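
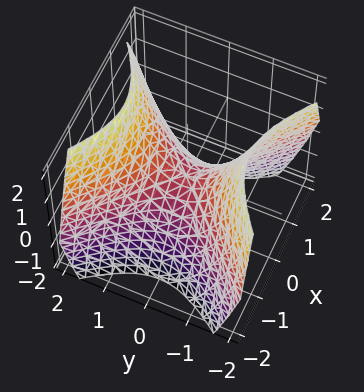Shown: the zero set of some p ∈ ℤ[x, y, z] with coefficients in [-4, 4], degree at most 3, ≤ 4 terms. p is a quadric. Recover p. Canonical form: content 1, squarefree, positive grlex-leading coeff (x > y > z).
First, deg p = 2.
Then, symmetries: the x ↦ −x reflection is a symmetry, so x appears only in even powers; it's symmetric under y → −y, forcing even powers of y.
Then, checking where it meets the axes: it crosses the z-axis at the gridline z = 0; one x-axis crossing is at x = 0.
Finally, assembling these constraints gives the stated polynomial.

x^2 - y^2 + z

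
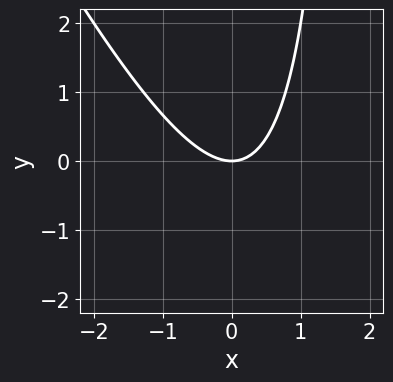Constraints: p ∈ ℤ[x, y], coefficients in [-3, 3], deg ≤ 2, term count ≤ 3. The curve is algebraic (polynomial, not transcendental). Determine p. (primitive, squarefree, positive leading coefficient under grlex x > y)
2*x^2 + x*y - 2*y

(a) deg p = 2. No degree-1 curve has this shape.
(b) Reading off the gridlines: it meets the y-axis at y = 0 (among the integer gridlines); it meets the x-axis at x = 0 (among the integer gridlines).
(c) Putting this together gives p.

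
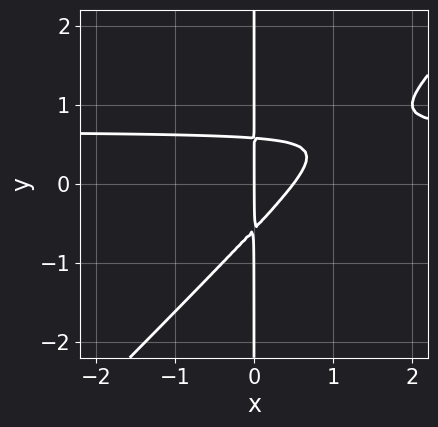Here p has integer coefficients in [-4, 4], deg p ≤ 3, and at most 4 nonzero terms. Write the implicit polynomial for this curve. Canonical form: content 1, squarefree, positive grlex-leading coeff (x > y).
3*x^2*y - 3*x*y^2 - 2*x^2 + x

1. deg p = 3. A generic line meets the curve in up to 3 points.
2. From the axis intercepts and sections: it crosses the x-axis at the gridline x = 0; every point of the y-axis in the box is on the curve.
3. Assembling these constraints gives the stated polynomial.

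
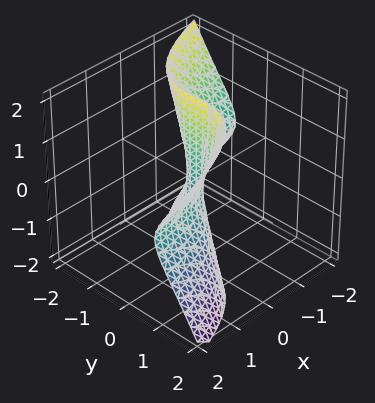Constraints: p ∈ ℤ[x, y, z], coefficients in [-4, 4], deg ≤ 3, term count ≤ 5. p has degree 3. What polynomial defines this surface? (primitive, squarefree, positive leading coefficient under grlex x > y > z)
First, degree: no degree-2 surface has this shape, so deg p = 3.
Then, checking where it meets the axes: it crosses the x-axis at the gridline x = 0; one y-axis crossing is at y = 0.
Finally, these observations pin down the coefficients.

3*x*z^2 - 3*y^3 + x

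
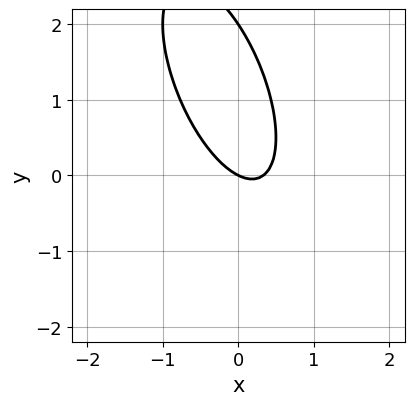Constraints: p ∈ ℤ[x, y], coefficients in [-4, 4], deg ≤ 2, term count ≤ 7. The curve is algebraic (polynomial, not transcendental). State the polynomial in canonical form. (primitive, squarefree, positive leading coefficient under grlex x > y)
3*x^2 + 2*x*y + y^2 - x - 2*y

First, degree: no degree-1 curve has this shape, so deg p = 2.
Next, from the visible intercepts: it crosses the x-axis at the gridline x = 0; the y-axis gridline crossings are at y ∈ {0, 2}.
Finally, these observations pin down the coefficients.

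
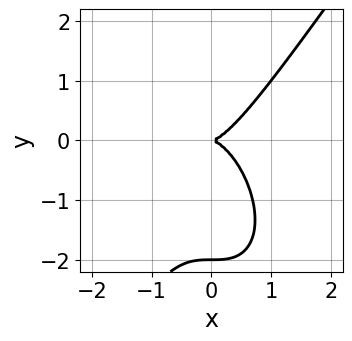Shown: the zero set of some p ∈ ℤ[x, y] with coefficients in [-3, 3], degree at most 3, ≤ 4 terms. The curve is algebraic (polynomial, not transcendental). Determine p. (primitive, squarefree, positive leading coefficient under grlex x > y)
3*x^3 - y^3 - 2*y^2

(a) The degree is 3 — a generic line meets the curve in up to 3 points.
(b) Checking where it meets the axes: the y-axis gridline crossings are at y ∈ {-2, 0}; it meets the x-axis at x = 0 (among the integer gridlines).
(c) Assembling these constraints gives the stated polynomial.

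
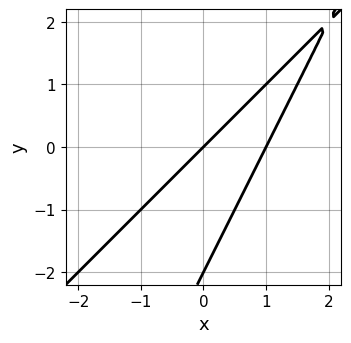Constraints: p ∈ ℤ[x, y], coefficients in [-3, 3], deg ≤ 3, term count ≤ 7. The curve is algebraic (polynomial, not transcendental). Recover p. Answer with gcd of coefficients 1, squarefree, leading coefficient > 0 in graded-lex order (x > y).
2*x^2 - 3*x*y + y^2 - 2*x + 2*y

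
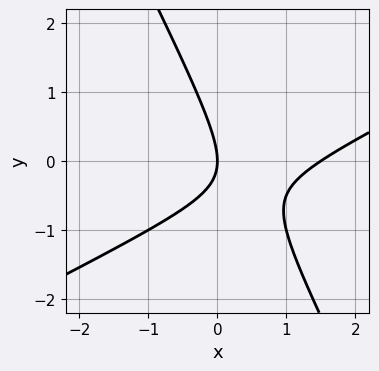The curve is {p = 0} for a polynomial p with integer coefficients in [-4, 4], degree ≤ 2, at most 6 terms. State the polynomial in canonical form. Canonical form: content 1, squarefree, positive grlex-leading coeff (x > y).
(a) The degree is 2 — no degree-1 curve has this shape.
(b) Reading off the gridlines: it crosses the x-axis at the gridline x = 0; it meets the y-axis at y = 0 (among the integer gridlines).
(c) Fitting integer coefficients to these (and the overall shape) gives p.

2*x^2 - 3*x*y - 2*y^2 - 3*x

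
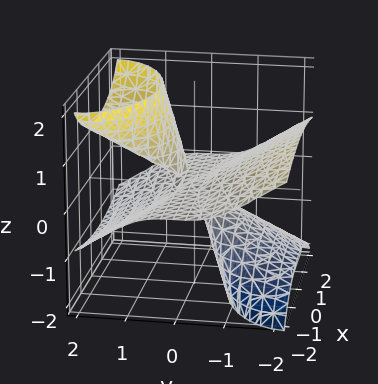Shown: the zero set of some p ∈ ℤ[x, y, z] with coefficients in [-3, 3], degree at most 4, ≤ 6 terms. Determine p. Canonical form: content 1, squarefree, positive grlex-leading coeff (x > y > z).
x^2*z + y^3 - 3*y*z^2 + z^3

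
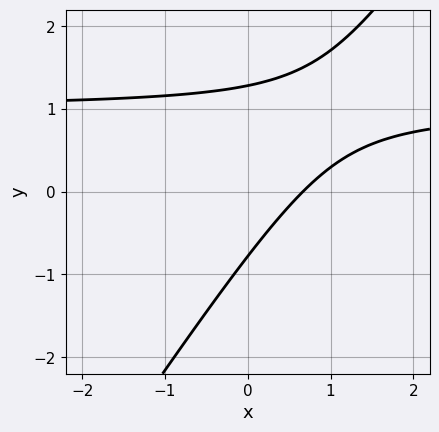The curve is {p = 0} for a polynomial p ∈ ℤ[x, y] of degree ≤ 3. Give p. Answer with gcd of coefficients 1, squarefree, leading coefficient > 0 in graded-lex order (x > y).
First, deg p = 2. No degree-1 curve has this shape.
Finally, matching integer coefficients to the picture gives p.

3*x*y - 2*y^2 - 3*x + y + 2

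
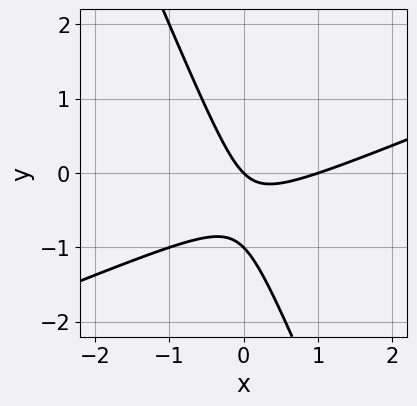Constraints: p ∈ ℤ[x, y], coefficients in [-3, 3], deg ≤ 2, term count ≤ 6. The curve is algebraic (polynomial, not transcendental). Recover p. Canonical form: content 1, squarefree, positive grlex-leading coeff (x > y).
x^2 - 2*x*y - y^2 - x - y

Degree: a generic line meets the curve in up to 2 points, so deg p = 2.
Observable constraints: the y-axis gridline crossings are at y ∈ {-1, 0}; the x-axis gridline crossings are at x ∈ {0, 1}.
The integer polynomial consistent with all of this is the stated p.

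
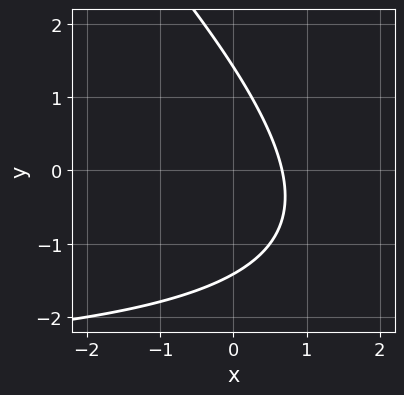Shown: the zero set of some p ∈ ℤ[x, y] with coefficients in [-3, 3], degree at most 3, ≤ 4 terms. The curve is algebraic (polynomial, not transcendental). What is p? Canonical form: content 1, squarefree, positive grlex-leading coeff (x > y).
x*y + y^2 + 3*x - 2

(a) The degree is 2 — the shape is more complex than any degree-1 curve.
(b) Putting this together gives p.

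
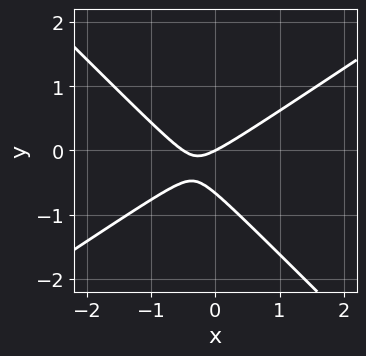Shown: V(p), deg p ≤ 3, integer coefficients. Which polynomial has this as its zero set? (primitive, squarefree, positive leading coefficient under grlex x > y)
Degree: a generic line meets the curve in up to 2 points, so deg p = 2.
From the axis intercepts and sections: one y-axis crossing is at y = 0; it crosses the x-axis at the gridline x = 0.
Together with the visible shape, these determine p as stated.

2*x^2 - x*y - 3*y^2 + x - 2*y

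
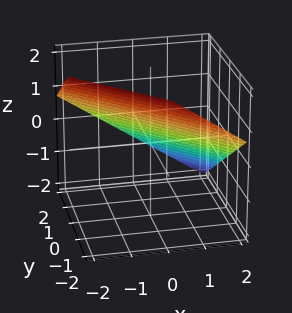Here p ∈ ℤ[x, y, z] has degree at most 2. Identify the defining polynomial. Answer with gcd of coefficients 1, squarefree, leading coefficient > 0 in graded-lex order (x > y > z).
2*x + 2*y + 3*z - 2

First, deg p = 1. Every cross-section is a straight line — this is a plane.
Next, against the integer gridlines: one x-axis crossing is at x = 1; it meets the y-axis at y = 1 (among the integer gridlines).
Finally, solving for integer coefficients yields p as stated.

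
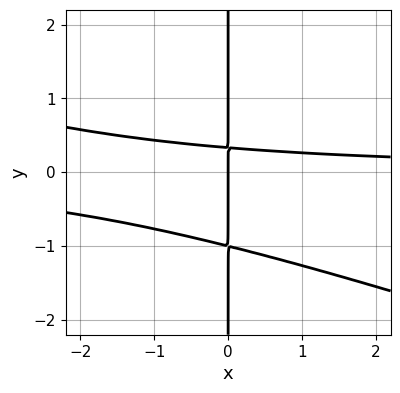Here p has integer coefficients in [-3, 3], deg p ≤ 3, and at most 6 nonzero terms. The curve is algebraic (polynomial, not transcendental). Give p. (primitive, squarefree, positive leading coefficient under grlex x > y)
1. deg p = 3.
2. From the axis intercepts and sections: one x-axis crossing is at x = 0; every point of the y-axis in the box is on the curve.
3. These observations pin down the coefficients.

x^2*y + 3*x*y^2 + 2*x*y - x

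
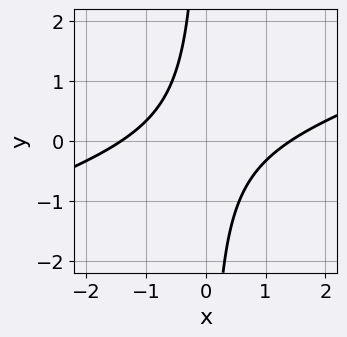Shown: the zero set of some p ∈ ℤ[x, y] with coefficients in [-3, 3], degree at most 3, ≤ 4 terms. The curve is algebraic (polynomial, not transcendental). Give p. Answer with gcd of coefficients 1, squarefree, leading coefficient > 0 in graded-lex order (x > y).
x^2 - 3*x*y - 2

First, degree: a generic line meets the curve in up to 2 points, so deg p = 2.
Next, from the visible intercepts: it misses every integer gridline on the y-axis.
Finally, together with the visible shape, these determine p as stated.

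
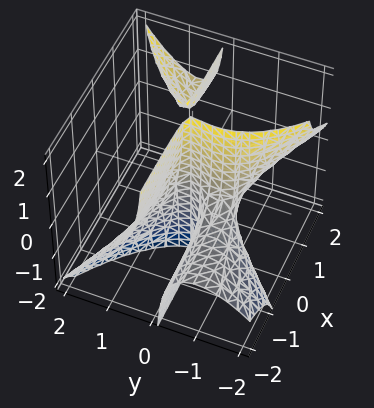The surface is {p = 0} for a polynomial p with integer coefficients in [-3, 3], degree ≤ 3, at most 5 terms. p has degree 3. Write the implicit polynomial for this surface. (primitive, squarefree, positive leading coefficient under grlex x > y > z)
First, I count 2 distinct pieces. They look like related sheets of one shape, so recover p as a whole.
Next, degree: the shape is more complex than any degree-2 surface, so deg p = 3.
Next, from the visible intercepts: it crosses the x-axis at the gridline x = 0; the y-axis gridline crossings are at y ∈ {-1, 0}; every point of the z-axis in the box is on the surface.
Finally, fitting integer coefficients to these (and the overall shape) gives p.

3*x*y*z - 2*y^3 - 2*y^2 - x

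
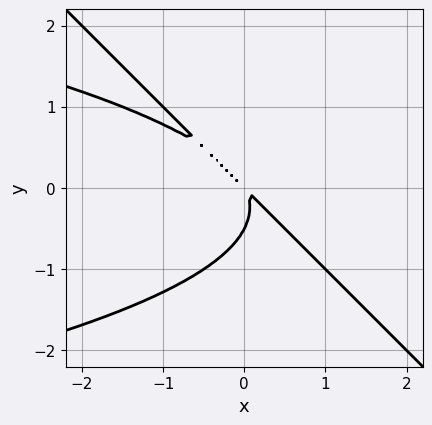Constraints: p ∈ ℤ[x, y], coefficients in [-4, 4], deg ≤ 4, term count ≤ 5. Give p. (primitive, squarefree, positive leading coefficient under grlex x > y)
2*x*y^2 + 2*y^3 + 2*x^2 + 3*x*y + y^2

1. Degree: the shape is more complex than any degree-2 curve, so deg p = 3.
2. The integer polynomial consistent with all of this is the stated p.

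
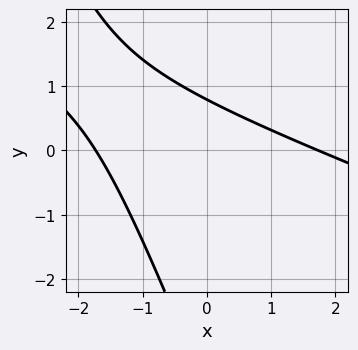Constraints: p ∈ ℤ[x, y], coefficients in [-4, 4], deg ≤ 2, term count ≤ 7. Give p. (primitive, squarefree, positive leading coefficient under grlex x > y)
x^2 + 3*x*y + y^2 + 3*y - 3

First, deg p = 2. No degree-1 curve has this shape.
Finally, matching integer coefficients to the picture gives p.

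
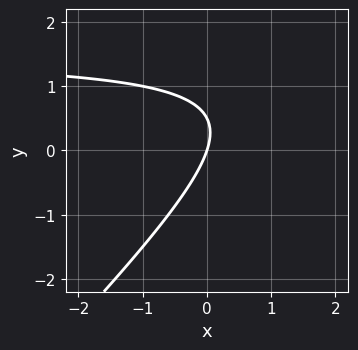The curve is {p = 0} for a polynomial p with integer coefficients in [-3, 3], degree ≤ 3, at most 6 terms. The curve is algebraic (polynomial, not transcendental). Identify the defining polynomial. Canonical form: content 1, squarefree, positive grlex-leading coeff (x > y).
1. The degree is 2 — a generic line meets the curve in up to 2 points.
2. Against the integer gridlines: it crosses the x-axis at the gridline x = 0; it crosses the y-axis at the gridline y = 0.
3. These observations pin down the coefficients.

2*x*y - 2*y^2 - 3*x + y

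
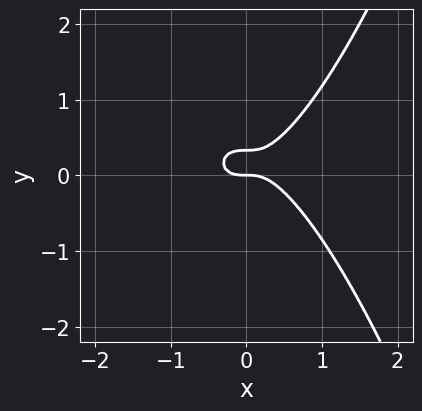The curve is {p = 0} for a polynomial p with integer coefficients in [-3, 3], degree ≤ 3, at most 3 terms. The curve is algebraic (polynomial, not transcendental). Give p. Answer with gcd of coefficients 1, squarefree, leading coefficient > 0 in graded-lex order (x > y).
3*x^3 - 3*y^2 + y

(a) deg p = 3. No degree-2 curve has this shape.
(b) From the axis intercepts and sections: it meets the x-axis at x = 0 (among the integer gridlines); it crosses the y-axis at the gridline y = 0.
(c) Together with the visible shape, these determine p as stated.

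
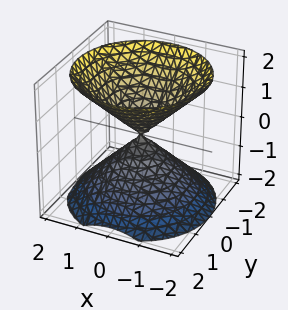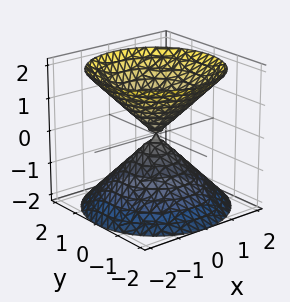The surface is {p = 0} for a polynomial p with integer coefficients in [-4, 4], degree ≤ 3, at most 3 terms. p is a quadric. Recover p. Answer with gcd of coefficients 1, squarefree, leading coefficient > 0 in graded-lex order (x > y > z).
x^2 + y^2 - z^2

The picture has 2 separate pieces. They look like related sheets of one shape, so recover p as a whole.
Degree: a double cone through the origin; a quadric, so deg p = 2.
Symmetries: mirror symmetry z ↦ −z ⇒ only even powers of z; the surface is invariant under rotation about z: p = q(x² + y², z).
Checking where it meets the axes: one z-axis crossing is at z = 0; it meets the x-axis at x = 0 (among the integer gridlines).
Assembling these constraints gives the stated polynomial.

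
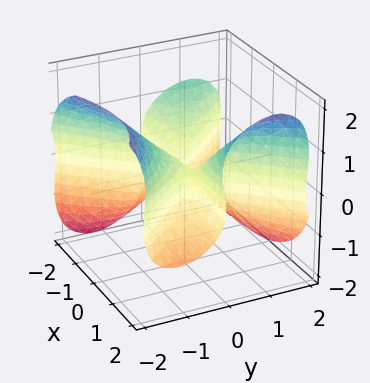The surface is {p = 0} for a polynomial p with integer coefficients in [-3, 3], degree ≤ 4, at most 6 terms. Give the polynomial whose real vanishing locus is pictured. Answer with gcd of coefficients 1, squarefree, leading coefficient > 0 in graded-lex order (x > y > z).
3*x^2*y + 2*x*z^2 - 3*y^3 - 3*z^3 - y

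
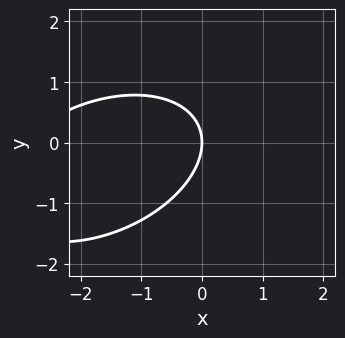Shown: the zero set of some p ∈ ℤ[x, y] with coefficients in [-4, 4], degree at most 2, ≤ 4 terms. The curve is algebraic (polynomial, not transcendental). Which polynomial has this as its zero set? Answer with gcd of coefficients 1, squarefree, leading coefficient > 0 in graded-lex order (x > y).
1. Degree: a generic line meets the curve in up to 2 points, so deg p = 2.
2. Observable constraints: one x-axis crossing is at x = 0; one y-axis crossing is at y = 0.
3. Assembling these constraints gives the stated polynomial.

x^2 - x*y + 2*y^2 + 3*x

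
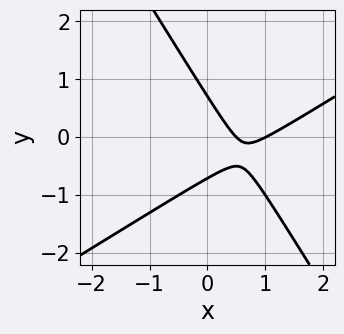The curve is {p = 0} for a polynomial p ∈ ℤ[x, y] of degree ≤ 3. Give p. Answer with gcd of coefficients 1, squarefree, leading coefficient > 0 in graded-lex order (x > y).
1. The degree is 2 — a generic line meets the curve in up to 2 points.
2. Against the integer gridlines: it crosses the x-axis at the gridline x = 1.
3. Solving for integer coefficients yields p as stated.

2*x^2 - 2*x*y - 2*y^2 - 3*x + 1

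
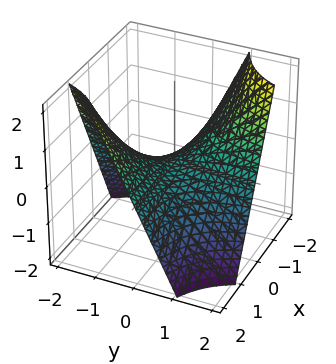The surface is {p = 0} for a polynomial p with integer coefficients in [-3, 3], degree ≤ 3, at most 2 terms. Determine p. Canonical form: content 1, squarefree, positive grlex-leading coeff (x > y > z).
x*y + z

First, the degree is 2 — a hyperbolic paraboloid; a quadric.
Then, reading off the gridlines: every point of the x-axis in the box is on the surface; the visible y-axis segment lies entirely on the surface; one z-axis crossing is at z = 0.
Finally, these observations pin down the coefficients.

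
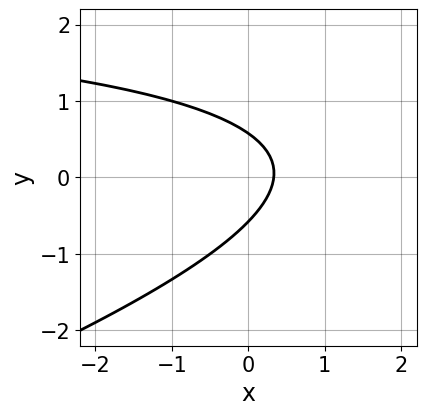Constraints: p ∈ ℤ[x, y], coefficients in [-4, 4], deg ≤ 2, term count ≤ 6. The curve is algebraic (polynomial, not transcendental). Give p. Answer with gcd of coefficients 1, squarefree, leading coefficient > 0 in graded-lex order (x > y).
x*y - 3*y^2 - 3*x + 1

(a) Degree: the shape is more complex than any degree-1 curve, so deg p = 2.
(b) Putting this together gives p.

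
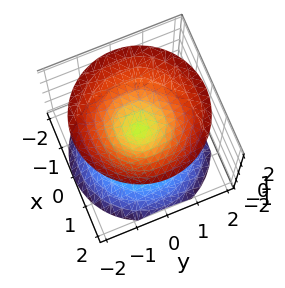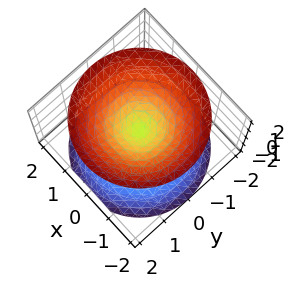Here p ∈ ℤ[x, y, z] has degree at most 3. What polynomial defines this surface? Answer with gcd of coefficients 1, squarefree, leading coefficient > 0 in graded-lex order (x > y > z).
x^2 + y^2 - z^2

The picture has 2 separate pieces. They look like related sheets of one shape, so recover p as a whole.
Degree: a double cone through the origin; a quadric, so deg p = 2.
Symmetries: the z ↦ −z reflection is a symmetry, so z appears only in even powers; the surface is invariant under rotation about z: p = q(x² + y², z).
From the visible intercepts: it crosses the y-axis at the gridline y = 0; a circular section at z = 1 has radius exactly 1; it meets the z-axis at z = 0 (among the integer gridlines); it crosses the x-axis at the gridline x = 0.
Fitting integer coefficients to these (and the overall shape) gives p.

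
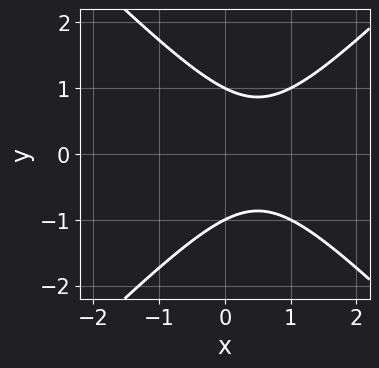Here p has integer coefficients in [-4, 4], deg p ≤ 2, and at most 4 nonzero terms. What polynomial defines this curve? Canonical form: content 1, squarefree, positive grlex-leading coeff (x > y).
x^2 - y^2 - x + 1

Degree: no degree-1 curve has this shape, so deg p = 2.
Symmetries: it's symmetric under y → −y, forcing even powers of y.
Checking where it meets the axes: the y-axis gridline crossings are at y ∈ {-1, 1}; no x-intercept at any integer in the box.
Fitting integer coefficients to these (and the overall shape) gives p.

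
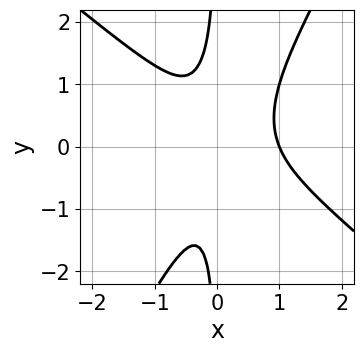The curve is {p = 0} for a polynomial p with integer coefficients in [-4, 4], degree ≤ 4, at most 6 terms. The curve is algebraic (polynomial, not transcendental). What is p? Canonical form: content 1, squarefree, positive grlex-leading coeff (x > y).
First, degree: a generic line meets the curve in up to 3 points, so deg p = 3.
Then, against the integer gridlines: one x-axis crossing is at x = 1; the curve avoids every integer y-axis point in the box.
Finally, solving for integer coefficients yields p as stated.

3*x^3 + 2*x^2*y - 2*x*y^2 - 2*x^2 - 1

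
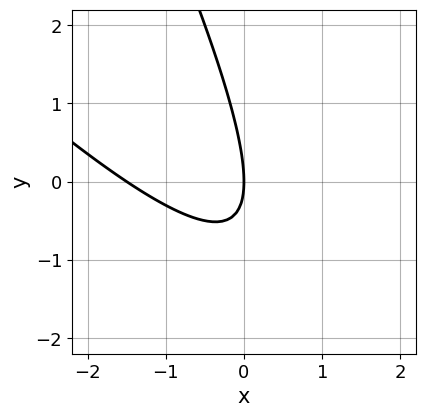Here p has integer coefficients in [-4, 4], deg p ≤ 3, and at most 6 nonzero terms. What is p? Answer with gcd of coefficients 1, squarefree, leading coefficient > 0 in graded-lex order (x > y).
First, deg p = 2. No degree-1 curve has this shape.
Next, reading off the gridlines: one x-axis crossing is at x = 0; one y-axis crossing is at y = 0.
Finally, fitting integer coefficients to these (and the overall shape) gives p.

2*x^2 + 3*x*y + y^2 + 3*x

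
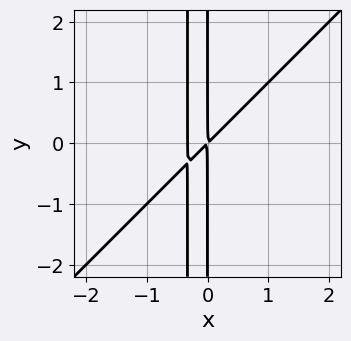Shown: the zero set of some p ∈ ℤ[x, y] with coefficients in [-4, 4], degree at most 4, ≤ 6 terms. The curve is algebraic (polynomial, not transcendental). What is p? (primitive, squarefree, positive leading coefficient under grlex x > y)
3*x^3 - 3*x^2*y + x^2 - x*y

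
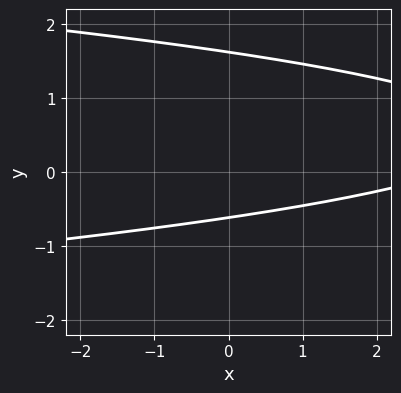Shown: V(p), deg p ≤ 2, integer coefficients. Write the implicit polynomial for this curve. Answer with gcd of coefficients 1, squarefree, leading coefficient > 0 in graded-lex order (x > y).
3*y^2 + x - 3*y - 3

First, degree: no degree-1 curve has this shape, so deg p = 2.
Then, from the axis intercepts and sections: the curve avoids every integer x-axis point in the box.
Finally, fitting integer coefficients to these (and the overall shape) gives p.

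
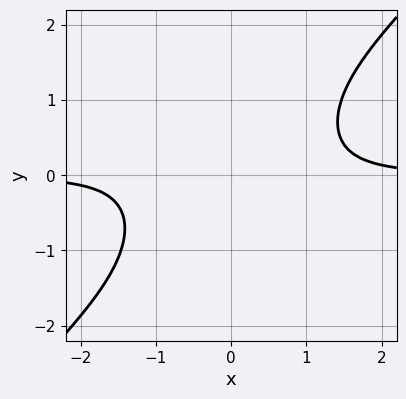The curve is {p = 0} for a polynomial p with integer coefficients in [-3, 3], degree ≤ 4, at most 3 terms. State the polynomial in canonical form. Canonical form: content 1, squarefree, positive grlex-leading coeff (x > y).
(a) deg p = 4. A generic line meets the curve in up to 4 points.
(b) Checking where it meets the axes: it misses every integer gridline on the y-axis; the curve avoids every integer x-axis point in the box.
(c) Solving for integer coefficients yields p as stated.

x^3*y - x^2*y^2 - 1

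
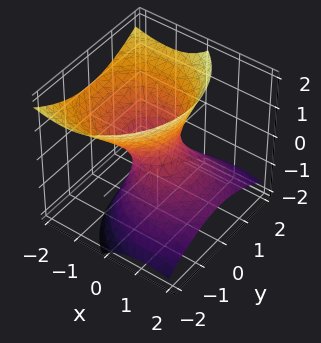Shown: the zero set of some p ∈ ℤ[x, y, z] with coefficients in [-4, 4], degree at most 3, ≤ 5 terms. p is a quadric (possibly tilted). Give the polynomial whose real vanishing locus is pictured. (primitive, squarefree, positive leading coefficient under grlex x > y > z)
2*x^2 + 3*x*z + 2*y^2 - 2*z^2 - 1

1. deg p = 2. The shape is more complex than any degree-1 surface.
2. Reading off the gridlines: the surface avoids every integer z-axis point in the box.
3. Together with the visible shape, these determine p as stated.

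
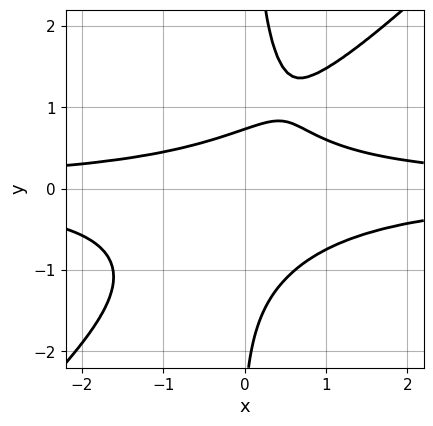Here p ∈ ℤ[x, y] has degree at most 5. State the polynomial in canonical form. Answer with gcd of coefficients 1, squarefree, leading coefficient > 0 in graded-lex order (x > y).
3*x^2*y^2 - 3*x*y^3 + y^2 + 2*y - 2

First, the degree is 4 — no degree-3 curve has this shape.
Next, observable constraints: it misses every integer gridline on the x-axis.
Finally, together with the visible shape, these determine p as stated.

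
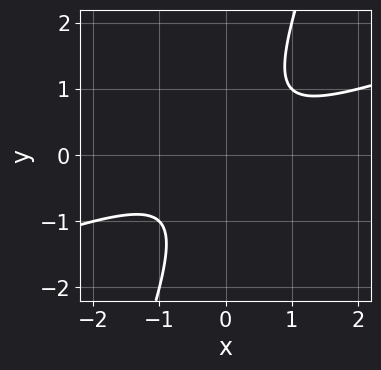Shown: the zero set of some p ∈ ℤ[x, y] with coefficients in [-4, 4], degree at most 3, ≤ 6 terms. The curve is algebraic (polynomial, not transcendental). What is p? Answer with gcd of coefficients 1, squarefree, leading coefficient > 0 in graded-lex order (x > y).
x^2 - 3*x*y + y^2 + 1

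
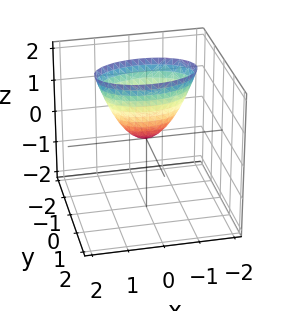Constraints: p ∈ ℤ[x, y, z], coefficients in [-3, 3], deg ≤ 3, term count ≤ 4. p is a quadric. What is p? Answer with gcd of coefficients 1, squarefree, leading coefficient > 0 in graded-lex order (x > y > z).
(a) deg p = 2.
(b) Symmetries: the x ↦ −x reflection is a symmetry, so x appears only in even powers; it's symmetric under y → −y, forcing even powers of y.
(c) From the axis intercepts and sections: it meets the x-axis at x = 0 (among the integer gridlines); one y-axis crossing is at y = 0; one z-axis crossing is at z = 0.
(d) Putting this together gives p.

x^2 + 3*y^2 - z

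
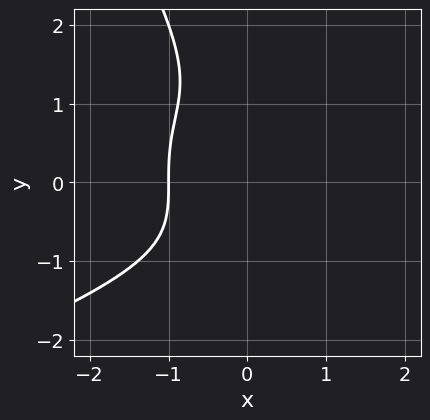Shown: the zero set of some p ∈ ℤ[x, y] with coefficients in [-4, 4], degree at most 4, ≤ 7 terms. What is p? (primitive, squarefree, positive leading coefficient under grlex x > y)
2*x*y^3 + y^4 + 2*x^3 + x + 3

(a) The degree is 4 — the shape is more complex than any degree-3 curve.
(b) Against the integer gridlines: it meets the x-axis at x = -1 (among the integer gridlines); the curve avoids every integer y-axis point in the box.
(c) Fitting integer coefficients to these (and the overall shape) gives p.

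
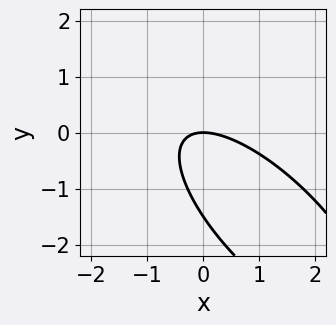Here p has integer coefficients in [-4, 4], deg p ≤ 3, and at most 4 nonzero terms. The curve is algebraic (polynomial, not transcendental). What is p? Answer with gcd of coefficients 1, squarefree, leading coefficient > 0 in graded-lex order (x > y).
2*x^2 + 3*x*y + 2*y^2 + 3*y

The degree is 2 — the shape is more complex than any degree-1 curve.
From the visible intercepts: it meets the x-axis at x = 0 (among the integer gridlines); it crosses the y-axis at the gridline y = 0.
Together with the visible shape, these determine p as stated.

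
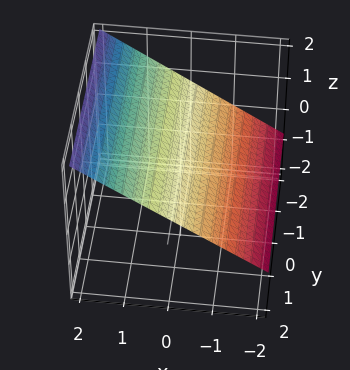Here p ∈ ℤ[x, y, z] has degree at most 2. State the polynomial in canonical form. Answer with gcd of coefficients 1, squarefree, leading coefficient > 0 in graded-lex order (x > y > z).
2*x - 3*z + 2

(a) The degree is 1 — every cross-section is a straight line — this is a plane.
(b) Against the integer gridlines: it misses every integer gridline on the y-axis; it crosses the x-axis at the gridline x = -1.
(c) These observations pin down the coefficients.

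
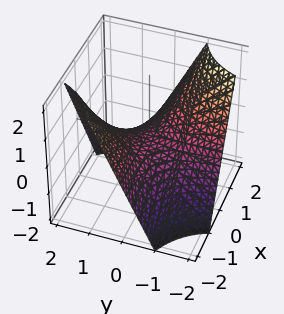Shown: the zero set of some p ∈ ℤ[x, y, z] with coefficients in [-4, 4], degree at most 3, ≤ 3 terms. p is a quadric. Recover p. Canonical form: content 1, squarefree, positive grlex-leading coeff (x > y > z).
x*y + z

Degree: a saddle surface; a quadric, so deg p = 2.
From the visible intercepts: it meets the z-axis at z = 0 (among the integer gridlines); every point of the x-axis in the box is on the surface; every point of the y-axis in the box is on the surface.
Assembling these constraints gives the stated polynomial.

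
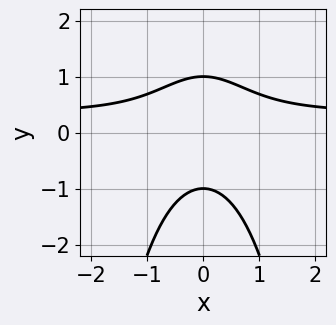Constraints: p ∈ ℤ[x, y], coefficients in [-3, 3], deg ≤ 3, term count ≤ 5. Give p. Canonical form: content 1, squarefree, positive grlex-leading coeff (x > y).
First, degree: no degree-2 curve has this shape, so deg p = 3.
Next, symmetries: it's symmetric under x → −x, forcing even powers of x.
Then, from the axis intercepts and sections: among the integer gridlines, it crosses the y-axis at y ∈ {-1, 1}; no x-intercept at any integer in the box.
Finally, together with the visible shape, these determine p as stated.

3*x^2*y - x^2 + 2*y^2 - 2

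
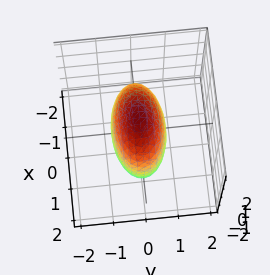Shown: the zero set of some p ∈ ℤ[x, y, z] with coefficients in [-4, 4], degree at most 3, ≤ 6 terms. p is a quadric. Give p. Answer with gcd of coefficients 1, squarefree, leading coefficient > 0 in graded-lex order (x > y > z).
1. deg p = 2. A closed, bounded, convex surface; a quadric.
2. Symmetries: the x ↦ −x reflection is a symmetry, so x appears only in even powers; the z ↦ −z reflection is a symmetry, so z appears only in even powers; it's symmetric under y → −y, forcing even powers of y.
3. The integer polynomial consistent with all of this is the stated p.

x^2 + 3*y^2 + z^2 - 2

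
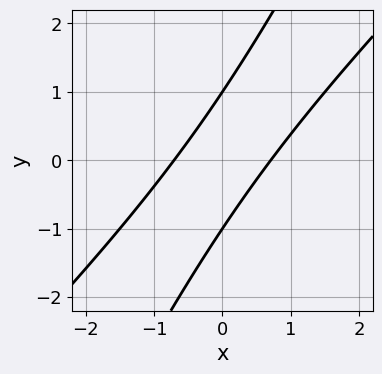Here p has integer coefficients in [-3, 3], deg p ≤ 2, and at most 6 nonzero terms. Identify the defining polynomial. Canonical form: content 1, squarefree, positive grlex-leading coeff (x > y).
2*x^2 - 3*x*y + y^2 - 1

(a) deg p = 2.
(b) From the visible intercepts: among the integer gridlines, it crosses the y-axis at y ∈ {-1, 1}.
(c) Assembling these constraints gives the stated polynomial.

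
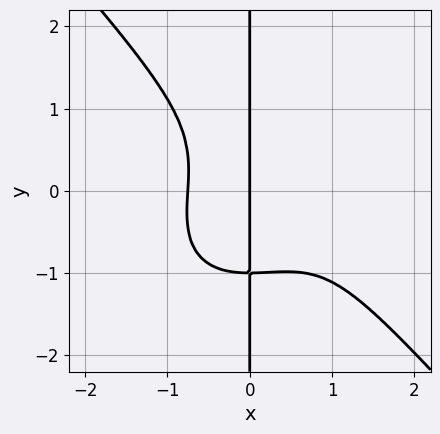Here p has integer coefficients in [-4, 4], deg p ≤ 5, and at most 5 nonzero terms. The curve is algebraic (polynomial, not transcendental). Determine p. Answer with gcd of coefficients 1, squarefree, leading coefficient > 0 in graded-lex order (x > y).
(a) deg p = 4.
(b) From the axis intercepts and sections: it crosses the x-axis at the gridline x = 0; the visible y-axis segment lies entirely on the curve.
(c) Assembling these constraints gives the stated polynomial.

3*x^4 - x^3*y + 3*x*y^3 - 3*x^3 + 3*x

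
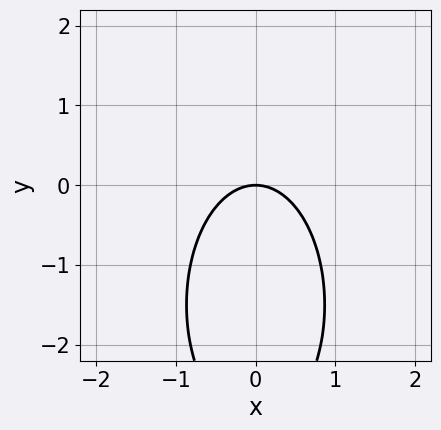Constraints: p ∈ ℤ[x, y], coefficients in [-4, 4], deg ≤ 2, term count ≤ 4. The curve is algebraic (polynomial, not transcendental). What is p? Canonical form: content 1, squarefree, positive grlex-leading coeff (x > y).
3*x^2 + y^2 + 3*y

First, the degree is 2 — the shape is more complex than any degree-1 curve.
Then, symmetries: it's symmetric under x → −x, forcing even powers of x.
Then, observable constraints: it meets the y-axis at y = 0 (among the integer gridlines); it meets the x-axis at x = 0 (among the integer gridlines).
Finally, fitting integer coefficients to these (and the overall shape) gives p.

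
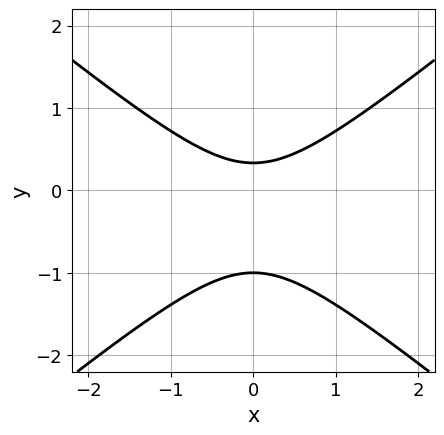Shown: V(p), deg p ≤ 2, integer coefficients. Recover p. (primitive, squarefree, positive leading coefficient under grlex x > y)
First, the degree is 2 — the shape is more complex than any degree-1 curve.
Then, symmetries: the x ↦ −x reflection is a symmetry, so x appears only in even powers.
Next, from the axis intercepts and sections: it misses every integer gridline on the x-axis; it meets the y-axis at y = -1 (among the integer gridlines).
Finally, the integer polynomial consistent with all of this is the stated p.

2*x^2 - 3*y^2 - 2*y + 1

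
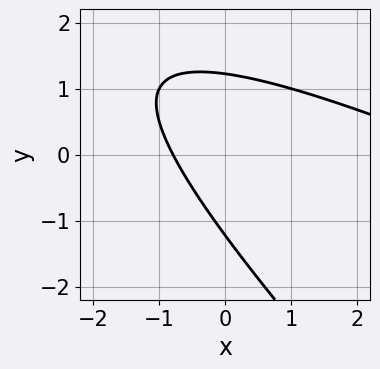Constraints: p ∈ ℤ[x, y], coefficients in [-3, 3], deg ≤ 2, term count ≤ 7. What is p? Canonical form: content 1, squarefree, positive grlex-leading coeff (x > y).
x^2 + 3*x*y + 2*y^2 - 3*x - 3

1. Degree: the shape is more complex than any degree-1 curve, so deg p = 2.
2. Matching integer coefficients to the picture gives p.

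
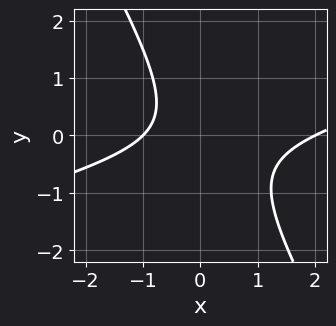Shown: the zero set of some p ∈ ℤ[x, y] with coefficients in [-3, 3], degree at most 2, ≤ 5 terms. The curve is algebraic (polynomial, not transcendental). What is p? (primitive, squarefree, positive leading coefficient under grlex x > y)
(a) The degree is 2 — the shape is more complex than any degree-1 curve.
(b) From the visible intercepts: among the integer gridlines, it crosses the x-axis at x ∈ {-1, 2}; it misses every integer gridline on the y-axis.
(c) Putting this together gives p.

x^2 - 3*x*y - 2*y^2 - x - 2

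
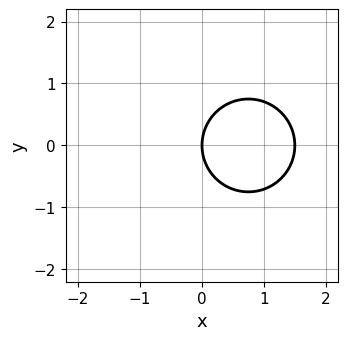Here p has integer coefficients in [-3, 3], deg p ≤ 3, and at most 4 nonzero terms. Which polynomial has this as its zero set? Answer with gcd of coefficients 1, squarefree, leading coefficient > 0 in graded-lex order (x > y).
First, the degree is 2 — no degree-1 curve has this shape.
Then, symmetries: the y ↦ −y reflection is a symmetry, so y appears only in even powers.
Then, checking where it meets the axes: one y-axis crossing is at y = 0; one x-axis crossing is at x = 0.
Finally, putting this together gives p.

2*x^2 + 2*y^2 - 3*x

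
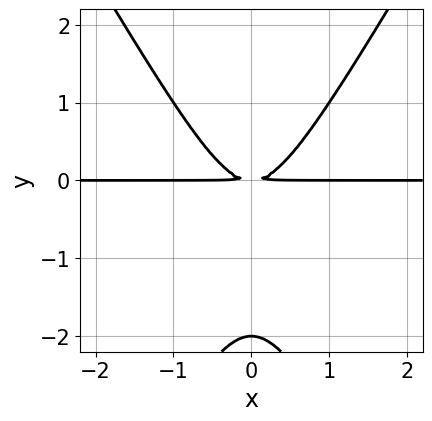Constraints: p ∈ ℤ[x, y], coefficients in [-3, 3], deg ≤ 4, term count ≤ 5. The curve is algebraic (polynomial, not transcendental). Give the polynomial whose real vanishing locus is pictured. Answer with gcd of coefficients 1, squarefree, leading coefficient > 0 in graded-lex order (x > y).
1. The degree is 3 — a generic line meets the curve in up to 3 points.
2. Symmetries: it's symmetric under x → −x, forcing even powers of x.
3. Observable constraints: it crosses the y-axis at the gridline y = -2; every point of the x-axis in the box is on the curve.
4. Solving for integer coefficients yields p as stated.

3*x^2*y - y^3 - 2*y^2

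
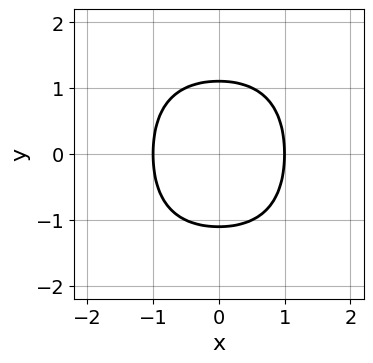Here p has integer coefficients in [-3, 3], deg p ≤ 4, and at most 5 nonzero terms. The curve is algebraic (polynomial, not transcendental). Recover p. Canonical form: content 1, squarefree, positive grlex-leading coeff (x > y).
3*x^4 + 3*x^2*y^2 + 2*y^4 - 3

Degree: a generic line meets the curve in up to 4 points, so deg p = 4.
Symmetries: the x ↦ −x reflection is a symmetry, so x appears only in even powers; mirror symmetry y ↦ −y ⇒ only even powers of y.
Reading off the gridlines: the x-axis gridline crossings are at x ∈ {-1, 1}.
Together with the visible shape, these determine p as stated.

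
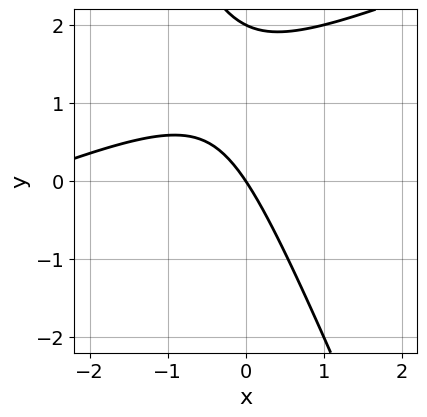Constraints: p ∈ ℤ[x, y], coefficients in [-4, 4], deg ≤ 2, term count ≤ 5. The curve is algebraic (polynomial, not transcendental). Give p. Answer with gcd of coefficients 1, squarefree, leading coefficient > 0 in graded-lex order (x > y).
The degree is 2 — the shape is more complex than any degree-1 curve.
Observable constraints: the y-axis gridline crossings are at y ∈ {0, 2}; it meets the x-axis at x = 0 (among the integer gridlines).
Together with the visible shape, these determine p as stated.

x^2 - 2*x*y - y^2 + 3*x + 2*y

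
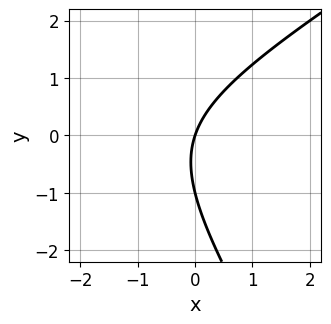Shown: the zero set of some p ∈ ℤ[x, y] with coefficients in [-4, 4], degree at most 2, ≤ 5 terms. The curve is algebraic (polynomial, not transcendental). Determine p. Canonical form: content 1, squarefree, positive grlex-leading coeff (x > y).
(a) deg p = 2. No degree-1 curve has this shape.
(b) Reading off the gridlines: among the integer gridlines, it crosses the y-axis at y ∈ {-1, 0}; it meets the x-axis at x = 0 (among the integer gridlines).
(c) Together with the visible shape, these determine p as stated.

x^2 - x*y - y^2 + 3*x - y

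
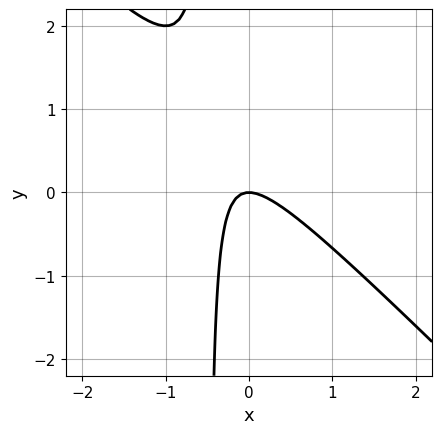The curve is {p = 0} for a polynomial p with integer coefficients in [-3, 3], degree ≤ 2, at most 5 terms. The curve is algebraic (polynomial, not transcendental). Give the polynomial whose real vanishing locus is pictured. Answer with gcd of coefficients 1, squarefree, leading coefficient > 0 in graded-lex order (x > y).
1. Degree: a generic line meets the curve in up to 2 points, so deg p = 2.
2. From the visible intercepts: it meets the x-axis at x = 0 (among the integer gridlines); it meets the y-axis at y = 0 (among the integer gridlines).
3. The integer polynomial consistent with all of this is the stated p.

2*x^2 + 2*x*y + y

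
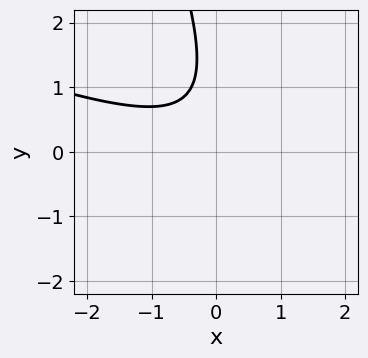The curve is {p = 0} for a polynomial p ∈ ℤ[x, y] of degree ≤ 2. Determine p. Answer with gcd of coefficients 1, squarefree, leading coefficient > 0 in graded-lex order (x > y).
x^2 + 3*x*y + y^2 - 2*y + 2

The degree is 2 — the shape is more complex than any degree-1 curve.
From the visible intercepts: the curve avoids every integer x-axis point in the box; no y-intercept at any integer in the box.
Solving for integer coefficients yields p as stated.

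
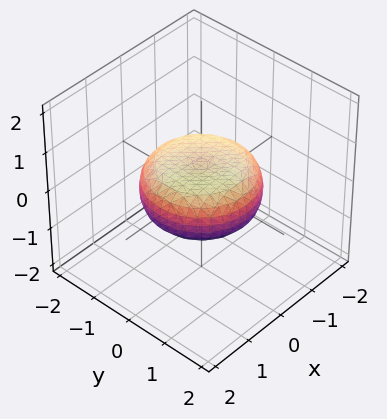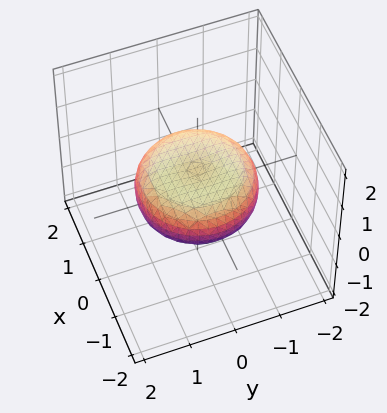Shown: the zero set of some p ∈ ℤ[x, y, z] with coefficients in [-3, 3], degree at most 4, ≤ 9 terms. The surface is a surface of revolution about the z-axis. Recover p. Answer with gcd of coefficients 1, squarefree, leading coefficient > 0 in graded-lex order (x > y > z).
x^4 + 2*x^2*y^2 + y^4 - x^2 - y^2 + 3*z^2 - 1

1. The degree is 4 — a generic line meets the surface in up to 4 points.
2. Symmetries: the surface is invariant under rotation about z: p = q(x² + y², z).
3. From the axis intercepts and sections: a circular section at z = 0 has radius between 1 and 2.
4. Assembling these constraints gives the stated polynomial.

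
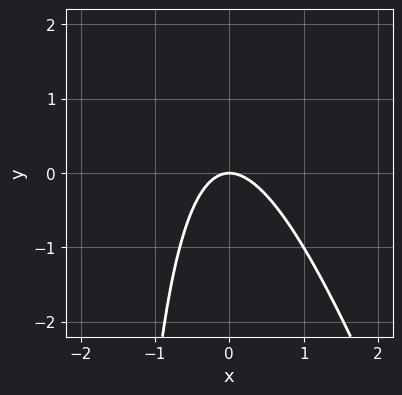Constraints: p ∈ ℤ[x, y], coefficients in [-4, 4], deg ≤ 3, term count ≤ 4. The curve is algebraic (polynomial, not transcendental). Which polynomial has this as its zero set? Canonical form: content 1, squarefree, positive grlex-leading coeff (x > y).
3*x^2 + x*y + 2*y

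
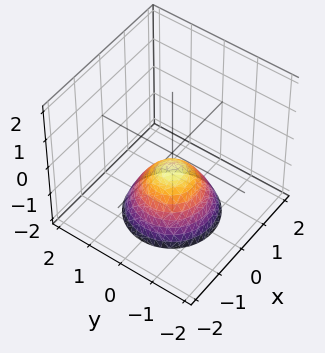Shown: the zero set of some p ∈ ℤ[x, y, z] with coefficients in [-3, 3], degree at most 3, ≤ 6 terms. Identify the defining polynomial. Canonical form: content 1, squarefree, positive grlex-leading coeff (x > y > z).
Degree: a generic line meets the surface in up to 2 points, so deg p = 2.
Symmetry: the surface is invariant under rotation about z: p = q(x² + y², z).
Checking where it meets the axes: the surface avoids every integer x-axis point in the box; no y-intercept at any integer in the box; a circular section at z = -2 has radius between 1 and 2.
Solving for integer coefficients yields p as stated.

2*x^2 + 2*y^2 + 2*z + 1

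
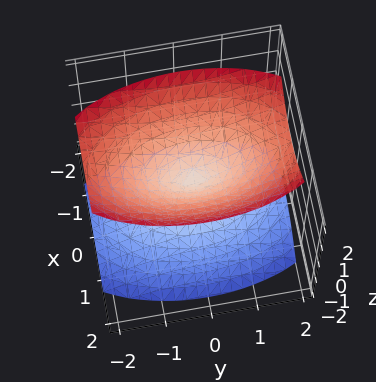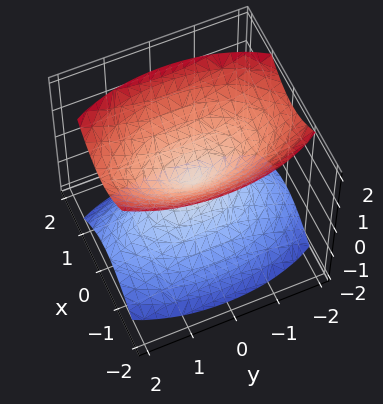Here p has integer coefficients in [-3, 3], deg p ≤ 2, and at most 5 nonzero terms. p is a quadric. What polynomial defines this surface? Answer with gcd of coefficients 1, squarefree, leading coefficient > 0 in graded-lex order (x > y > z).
3*x^2 + y^2 - 2*z^2

(a) There are 2 components. Treating them together as one polynomial.
(b) Degree: a double cone through the origin; a quadric, so deg p = 2.
(c) Symmetries: mirror symmetry z ↦ −z ⇒ only even powers of z; mirror symmetry x ↦ −x ⇒ only even powers of x; it's symmetric under y → −y, forcing even powers of y.
(d) Against the integer gridlines: it meets the x-axis at x = 0 (among the integer gridlines); it crosses the z-axis at the gridline z = 0; one y-axis crossing is at y = 0.
(e) Solving for integer coefficients yields p as stated.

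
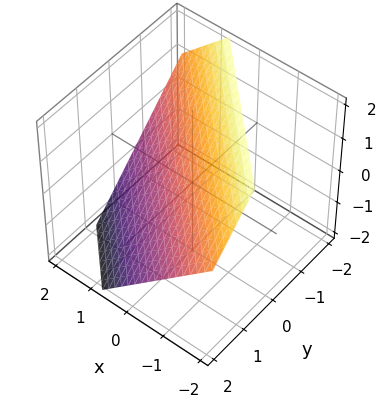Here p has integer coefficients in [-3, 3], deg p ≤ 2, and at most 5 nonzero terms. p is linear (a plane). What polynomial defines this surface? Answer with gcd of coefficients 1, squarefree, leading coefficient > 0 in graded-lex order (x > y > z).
(a) Degree: the surface is flat (a plane), so deg p = 1.
(b) Solving for integer coefficients yields p as stated.

3*x + 3*y + 3*z - 2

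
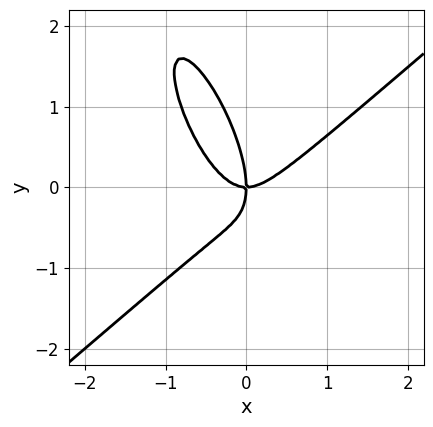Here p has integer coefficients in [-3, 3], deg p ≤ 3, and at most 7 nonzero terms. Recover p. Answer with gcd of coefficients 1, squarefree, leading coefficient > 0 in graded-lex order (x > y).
3*x^3 - x^2*y - 2*x*y^2 - y^3 - 2*x*y

First, deg p = 3. No degree-2 curve has this shape.
Next, reading off the gridlines: it crosses the y-axis at the gridline y = 0; one x-axis crossing is at x = 0.
Finally, fitting integer coefficients to these (and the overall shape) gives p.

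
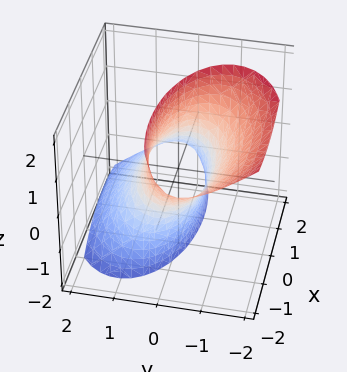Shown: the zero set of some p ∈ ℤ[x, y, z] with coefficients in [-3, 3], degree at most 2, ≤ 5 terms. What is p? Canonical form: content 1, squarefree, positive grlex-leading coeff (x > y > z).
x^2 + x*z + 3*y^2 + 3*y*z - 2

deg p = 2. No degree-1 surface has this shape.
Against the integer gridlines: it misses every integer gridline on the z-axis.
Matching integer coefficients to the picture gives p.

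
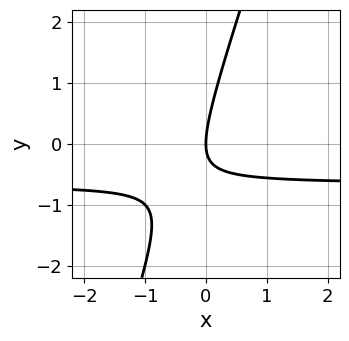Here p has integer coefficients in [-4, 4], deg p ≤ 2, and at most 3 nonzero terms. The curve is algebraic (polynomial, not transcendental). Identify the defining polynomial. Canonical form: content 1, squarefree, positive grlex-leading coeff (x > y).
3*x*y - y^2 + 2*x

First, the degree is 2 — the shape is more complex than any degree-1 curve.
Next, against the integer gridlines: one x-axis crossing is at x = 0; one y-axis crossing is at y = 0.
Finally, solving for integer coefficients yields p as stated.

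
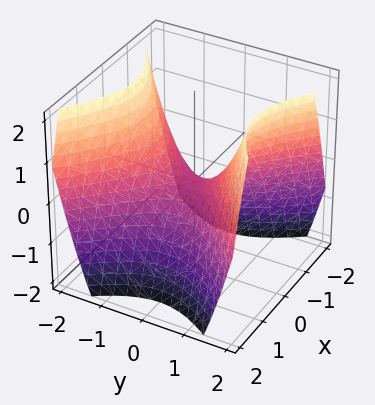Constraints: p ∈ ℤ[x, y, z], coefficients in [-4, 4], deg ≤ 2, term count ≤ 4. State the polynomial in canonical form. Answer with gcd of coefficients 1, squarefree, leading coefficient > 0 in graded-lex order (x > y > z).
x^2 - y^2 + z

(a) deg p = 2. A saddle surface; a quadric.
(b) Symmetries: the x ↦ −x reflection is a symmetry, so x appears only in even powers; the y ↦ −y reflection is a symmetry, so y appears only in even powers.
(c) Against the integer gridlines: one y-axis crossing is at y = 0; one z-axis crossing is at z = 0; it meets the x-axis at x = 0 (among the integer gridlines).
(d) These observations pin down the coefficients.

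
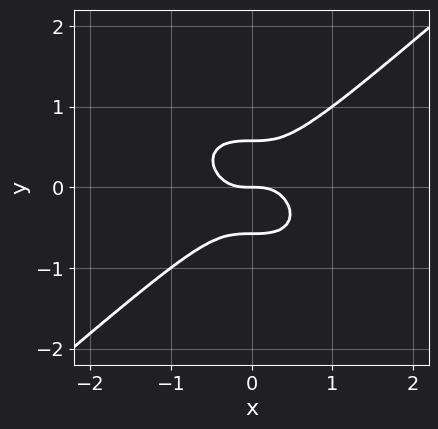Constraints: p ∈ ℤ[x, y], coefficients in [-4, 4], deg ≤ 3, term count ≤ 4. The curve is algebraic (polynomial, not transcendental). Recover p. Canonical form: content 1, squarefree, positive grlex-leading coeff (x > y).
2*x^3 - 3*y^3 + y

(a) Degree: the shape is more complex than any degree-2 curve, so deg p = 3.
(b) From the visible intercepts: it crosses the x-axis at the gridline x = 0; one y-axis crossing is at y = 0.
(c) Assembling these constraints gives the stated polynomial.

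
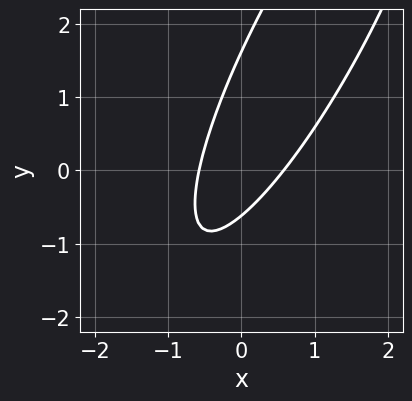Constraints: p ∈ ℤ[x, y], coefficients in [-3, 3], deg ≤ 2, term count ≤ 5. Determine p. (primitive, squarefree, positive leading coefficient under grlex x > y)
(a) deg p = 2. A generic line meets the curve in up to 2 points.
(b) Putting this together gives p.

3*x^2 - 3*x*y + y^2 - y - 1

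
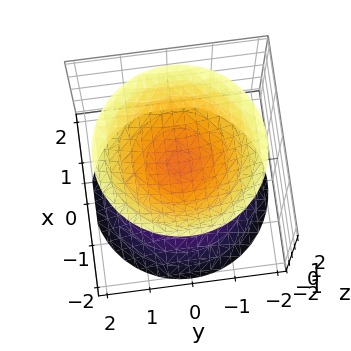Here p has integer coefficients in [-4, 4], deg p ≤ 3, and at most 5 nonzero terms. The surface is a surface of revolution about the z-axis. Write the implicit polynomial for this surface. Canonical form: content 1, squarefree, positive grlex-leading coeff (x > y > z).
First, the picture has 2 separate pieces.
Next, the degree is 2 — the shape is more complex than any degree-1 surface.
Then, symmetries: rotational symmetry about the z-axis ⇒ p depends on x, y only through x² + y².
Then, against the integer gridlines: a circular section at z = -1 has radius between 0 and 1; no x-intercept at any integer in the box.
Finally, solving for integer coefficients yields p as stated.

2*x^2 + 2*y^2 - 2*z^2 + 1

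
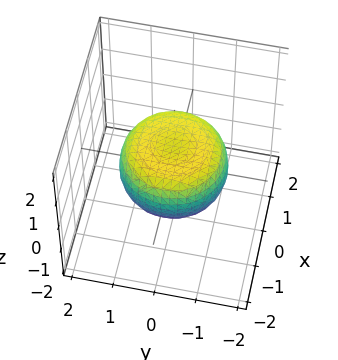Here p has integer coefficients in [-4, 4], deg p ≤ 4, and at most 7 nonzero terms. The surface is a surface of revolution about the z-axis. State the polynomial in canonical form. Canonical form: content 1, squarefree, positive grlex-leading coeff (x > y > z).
1. Degree: a generic line meets the surface in up to 4 points, so deg p = 4.
2. Symmetry: the surface is invariant under rotation about z: p = q(x² + y², z).
3. Against the integer gridlines: a circular section at z = 0 has radius between 1 and 2.
4. Together with the visible shape, these determine p as stated.

x^4 + 2*x^2*y^2 + y^4 - x^2 - y^2 + 2*z^2 - 1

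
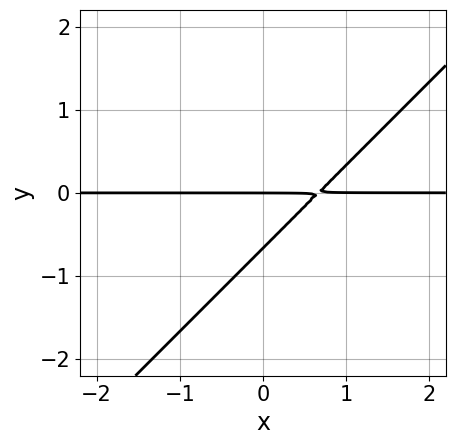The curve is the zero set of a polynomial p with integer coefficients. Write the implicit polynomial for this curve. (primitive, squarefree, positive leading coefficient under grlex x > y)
3*x*y - 3*y^2 - 2*y

The degree is 2 — no degree-1 curve has this shape.
Observable constraints: it meets the y-axis at y = 0 (among the integer gridlines); every point of the x-axis in the box is on the curve.
These observations pin down the coefficients.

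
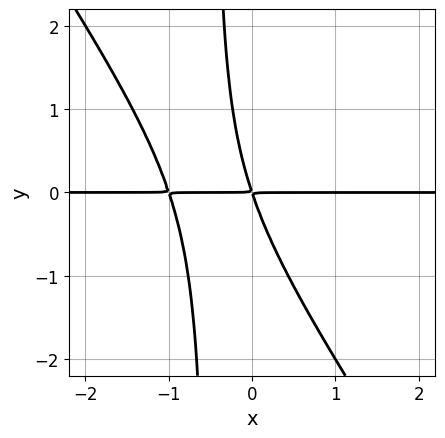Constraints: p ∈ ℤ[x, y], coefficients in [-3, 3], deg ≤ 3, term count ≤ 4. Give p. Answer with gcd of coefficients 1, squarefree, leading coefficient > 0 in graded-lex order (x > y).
1. The degree is 3 — a generic line meets the curve in up to 3 points.
2. From the axis intercepts and sections: every point of the x-axis in the box is on the curve.
3. Putting this together gives p.

3*x^2*y + 2*x*y^2 + 3*x*y + y^2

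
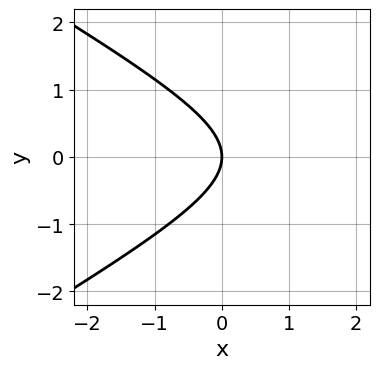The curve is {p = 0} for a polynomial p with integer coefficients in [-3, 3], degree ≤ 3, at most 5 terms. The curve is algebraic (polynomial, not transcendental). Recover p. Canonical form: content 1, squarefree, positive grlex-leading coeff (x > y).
x^2 - 3*y^2 - 3*x

First, degree: no degree-1 curve has this shape, so deg p = 2.
Next, symmetries: mirror symmetry y ↦ −y ⇒ only even powers of y.
Next, observable constraints: it crosses the y-axis at the gridline y = 0; one x-axis crossing is at x = 0.
Finally, assembling these constraints gives the stated polynomial.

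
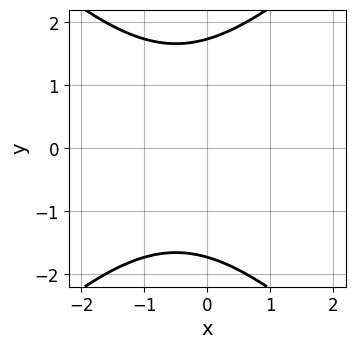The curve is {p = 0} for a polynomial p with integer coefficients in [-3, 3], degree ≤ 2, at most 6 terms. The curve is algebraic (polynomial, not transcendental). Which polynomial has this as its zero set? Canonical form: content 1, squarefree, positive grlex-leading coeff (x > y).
(a) The degree is 2 — no degree-1 curve has this shape.
(b) Symmetries: the y ↦ −y reflection is a symmetry, so y appears only in even powers.
(c) Reading off the gridlines: it misses every integer gridline on the x-axis.
(d) Together with the visible shape, these determine p as stated.

x^2 - y^2 + x + 3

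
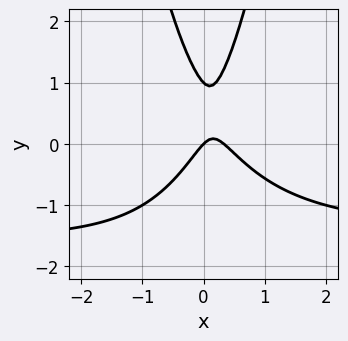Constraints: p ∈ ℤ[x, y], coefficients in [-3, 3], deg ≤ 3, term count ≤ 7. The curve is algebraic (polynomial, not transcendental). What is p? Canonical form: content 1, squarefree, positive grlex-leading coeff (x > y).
The degree is 3 — the shape is more complex than any degree-2 curve.
From the axis intercepts and sections: one x-axis crossing is at x = 0; among the integer gridlines, it crosses the y-axis at y ∈ {0, 1}.
These observations pin down the coefficients.

2*x^2*y + 3*x^2 - y^2 - x + y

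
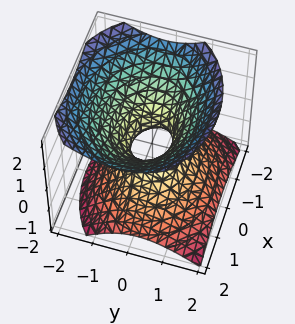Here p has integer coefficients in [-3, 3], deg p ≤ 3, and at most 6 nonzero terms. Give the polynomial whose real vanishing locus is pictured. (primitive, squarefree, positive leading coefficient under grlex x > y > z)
First, deg p = 2. A generic line meets the surface in up to 2 points.
Next, checking where it meets the axes: the surface avoids every integer z-axis point in the box.
Finally, the integer polynomial consistent with all of this is the stated p.

2*x^2 + 3*y^2 + y*z - 3*z^2 - 1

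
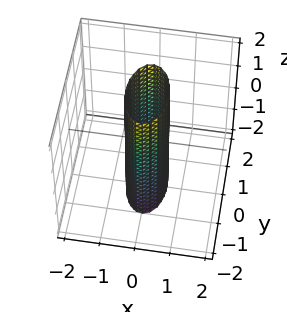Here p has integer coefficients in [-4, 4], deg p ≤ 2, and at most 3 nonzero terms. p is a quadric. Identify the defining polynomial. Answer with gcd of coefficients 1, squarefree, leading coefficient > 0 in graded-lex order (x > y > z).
First, deg p = 2. A cylinder; a quadric.
Then, symmetries: the z ↦ −z reflection is a symmetry, so z appears only in even powers; the y ↦ −y reflection is a symmetry, so y appears only in even powers; the x ↦ −x reflection is a symmetry, so x appears only in even powers.
Next, checking where it meets the axes: the surface avoids every integer z-axis point in the box; among the integer gridlines, it crosses the y-axis at y ∈ {-1, 1}.
Finally, the integer polynomial consistent with all of this is the stated p.

3*x^2 + y^2 - 1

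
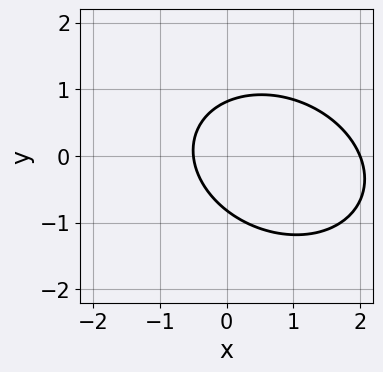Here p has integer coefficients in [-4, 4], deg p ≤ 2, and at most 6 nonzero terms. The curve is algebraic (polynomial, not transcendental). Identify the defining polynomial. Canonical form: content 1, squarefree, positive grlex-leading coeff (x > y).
1. Degree: a generic line meets the curve in up to 2 points, so deg p = 2.
2. Reading off the gridlines: it meets the x-axis at x = 2 (among the integer gridlines).
3. Solving for integer coefficients yields p as stated.

2*x^2 + x*y + 3*y^2 - 3*x - 2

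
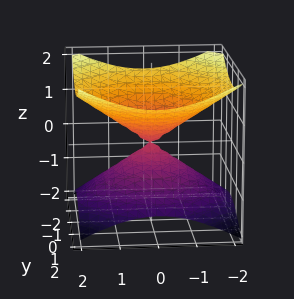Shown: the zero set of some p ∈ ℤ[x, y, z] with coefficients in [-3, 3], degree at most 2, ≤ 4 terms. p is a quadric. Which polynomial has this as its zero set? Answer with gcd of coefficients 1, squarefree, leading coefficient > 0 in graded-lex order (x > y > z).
x^2 + y^2 - 2*z^2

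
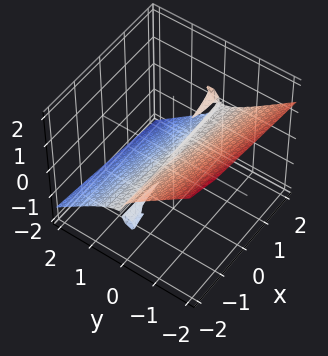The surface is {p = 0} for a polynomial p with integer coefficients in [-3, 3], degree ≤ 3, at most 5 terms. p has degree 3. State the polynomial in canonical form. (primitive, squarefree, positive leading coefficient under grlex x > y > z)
There are 2 components.
The degree is 3 — a generic line meets the surface in up to 3 points.
Observable constraints: it meets the z-axis at z = 0 (among the integer gridlines); the visible x-axis segment lies entirely on the surface.
These observations pin down the coefficients.

x*y*z - 2*y^3 - y^2*z - 2*z^3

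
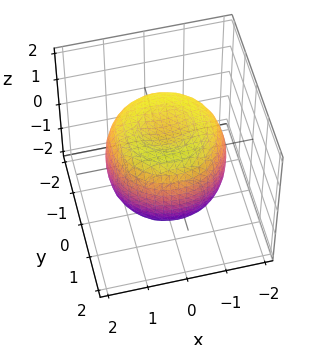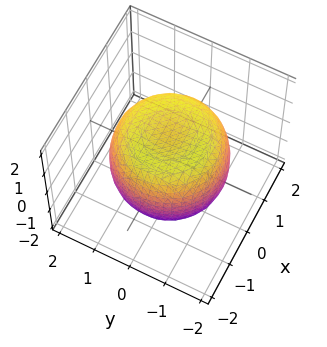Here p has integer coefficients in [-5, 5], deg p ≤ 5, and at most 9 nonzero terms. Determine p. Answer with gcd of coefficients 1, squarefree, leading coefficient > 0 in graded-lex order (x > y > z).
2*x^4 + 4*x^2*y^2 + 2*y^4 - 3*x^2 - 3*y^2 + 3*z^2 - 3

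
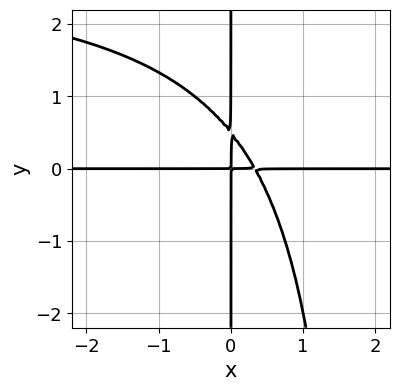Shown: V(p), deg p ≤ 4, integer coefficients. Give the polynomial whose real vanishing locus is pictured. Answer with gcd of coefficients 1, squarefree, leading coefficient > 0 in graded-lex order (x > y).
x^2*y^2 - 3*x^2*y - 2*x*y^2 + x*y

First, deg p = 4. The shape is more complex than any degree-3 curve.
Then, from the axis intercepts and sections: the visible x-axis segment lies entirely on the curve; every point of the y-axis in the box is on the curve.
Finally, assembling these constraints gives the stated polynomial.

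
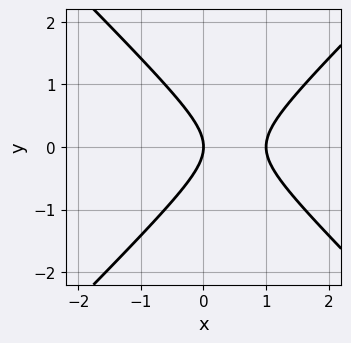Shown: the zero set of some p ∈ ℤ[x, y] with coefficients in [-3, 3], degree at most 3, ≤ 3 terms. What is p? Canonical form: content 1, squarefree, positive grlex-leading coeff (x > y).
1. The degree is 2 — the shape is more complex than any degree-1 curve.
2. Symmetries: it's symmetric under y → −y, forcing even powers of y.
3. Against the integer gridlines: among the integer gridlines, it crosses the x-axis at x ∈ {0, 1}; one y-axis crossing is at y = 0.
4. Putting this together gives p.

x^2 - y^2 - x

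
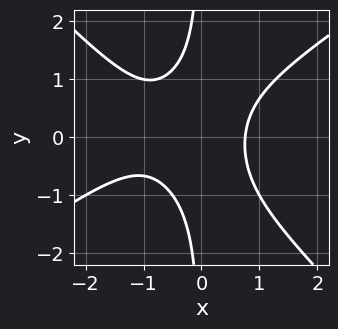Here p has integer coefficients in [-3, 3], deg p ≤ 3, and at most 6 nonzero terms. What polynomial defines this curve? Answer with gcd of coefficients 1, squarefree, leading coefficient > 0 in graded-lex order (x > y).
The degree is 3 — the shape is more complex than any degree-2 curve.
From the axis intercepts and sections: it misses every integer gridline on the y-axis.
These observations pin down the coefficients.

2*x^3 - x^2*y - 3*x*y^2 + 2*x^2 - 2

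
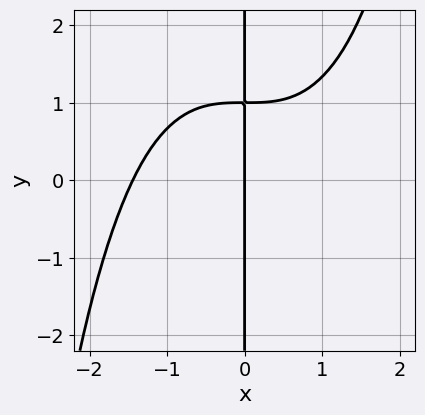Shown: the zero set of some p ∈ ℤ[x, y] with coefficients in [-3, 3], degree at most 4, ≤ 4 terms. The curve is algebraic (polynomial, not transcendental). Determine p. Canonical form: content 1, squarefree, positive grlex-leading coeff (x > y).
x^4 - 3*x*y + 3*x

(a) deg p = 4.
(b) From the visible intercepts: it crosses the x-axis at the gridline x = 0; every point of the y-axis in the box is on the curve.
(c) These observations pin down the coefficients.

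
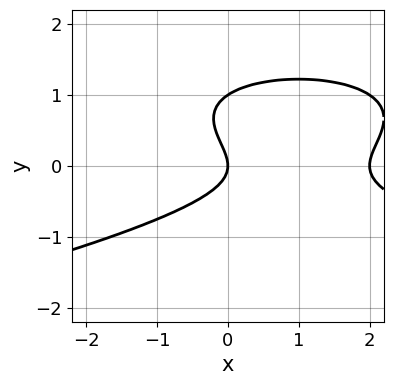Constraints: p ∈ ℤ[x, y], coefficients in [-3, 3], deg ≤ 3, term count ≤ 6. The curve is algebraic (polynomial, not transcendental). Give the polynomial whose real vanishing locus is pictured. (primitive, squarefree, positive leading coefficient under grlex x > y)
1. The degree is 3 — the shape is more complex than any degree-2 curve.
2. From the axis intercepts and sections: the x-axis gridline crossings are at x ∈ {0, 2}; among the integer gridlines, it crosses the y-axis at y ∈ {0, 1}.
3. Assembling these constraints gives the stated polynomial.

3*y^3 + x^2 - 3*y^2 - 2*x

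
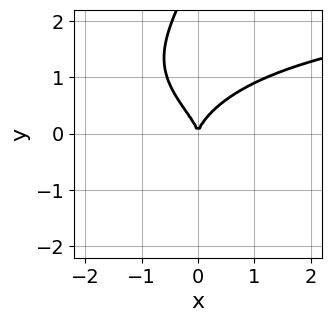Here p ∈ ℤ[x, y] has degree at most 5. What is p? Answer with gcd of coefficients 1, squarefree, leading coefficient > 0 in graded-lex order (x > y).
2*x*y^3 - y^4 + 3*y^3 - 3*x^2

1. Degree: the shape is more complex than any degree-3 curve, so deg p = 4.
2. From the axis intercepts and sections: it meets the y-axis at y = 0 (among the integer gridlines); it meets the x-axis at x = 0 (among the integer gridlines).
3. Fitting integer coefficients to these (and the overall shape) gives p.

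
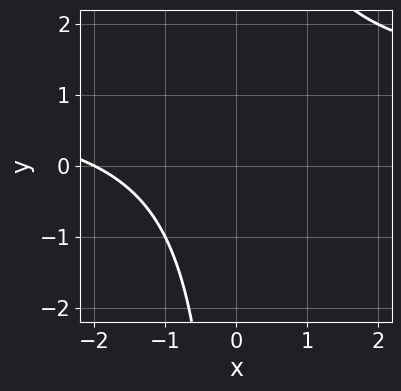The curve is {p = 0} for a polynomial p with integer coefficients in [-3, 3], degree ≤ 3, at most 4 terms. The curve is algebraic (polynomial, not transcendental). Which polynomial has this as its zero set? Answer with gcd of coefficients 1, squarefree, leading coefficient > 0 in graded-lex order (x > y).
1. deg p = 2. No degree-1 curve has this shape.
2. Reading off the gridlines: the curve avoids every integer y-axis point in the box; one x-axis crossing is at x = -2.
3. Putting this together gives p.

x*y - x - 2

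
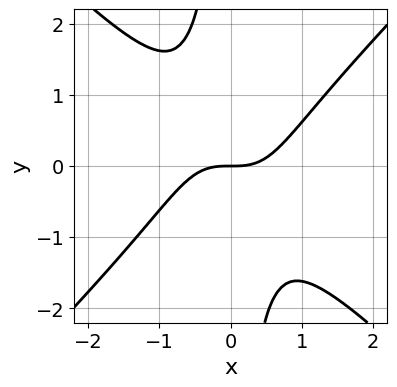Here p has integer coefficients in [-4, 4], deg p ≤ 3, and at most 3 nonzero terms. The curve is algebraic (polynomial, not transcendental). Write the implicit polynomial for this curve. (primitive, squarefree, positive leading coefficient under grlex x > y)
x^3 - x*y^2 - y

1. Degree: a generic line meets the curve in up to 3 points, so deg p = 3.
2. Against the integer gridlines: one y-axis crossing is at y = 0; it meets the x-axis at x = 0 (among the integer gridlines).
3. Fitting integer coefficients to these (and the overall shape) gives p.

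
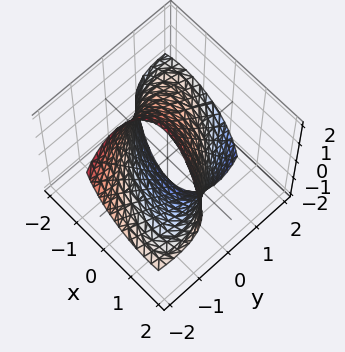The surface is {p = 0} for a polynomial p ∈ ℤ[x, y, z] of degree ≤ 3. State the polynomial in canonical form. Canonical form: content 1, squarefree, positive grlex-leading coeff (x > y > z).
(a) The degree is 2 — a generic line meets the surface in up to 2 points.
(b) Matching integer coefficients to the picture gives p.

2*x^2 + 3*x*y + 2*y^2 + 3*y*z + z^2 - 3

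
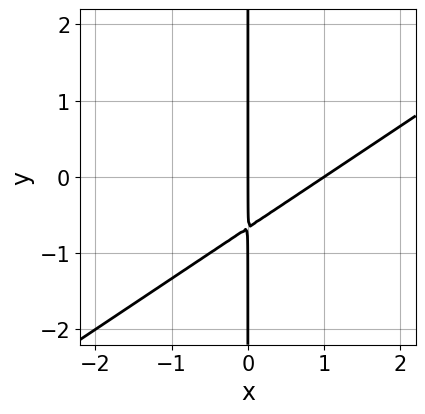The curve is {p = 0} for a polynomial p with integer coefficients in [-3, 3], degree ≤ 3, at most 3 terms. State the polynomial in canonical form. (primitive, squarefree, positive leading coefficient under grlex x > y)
2*x^2 - 3*x*y - 2*x

(a) The degree is 2 — a generic line meets the curve in up to 2 points.
(b) Observable constraints: the visible y-axis segment lies entirely on the curve; among the integer gridlines, it crosses the x-axis at x ∈ {0, 1}.
(c) Solving for integer coefficients yields p as stated.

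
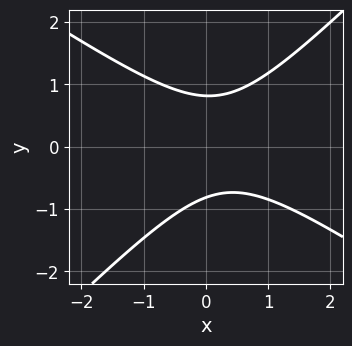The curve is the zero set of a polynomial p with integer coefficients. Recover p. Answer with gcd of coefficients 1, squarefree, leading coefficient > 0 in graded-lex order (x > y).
2*x^2 + x*y - 3*y^2 - x + 2

1. The degree is 2 — the shape is more complex than any degree-1 curve.
2. From the visible intercepts: no x-intercept at any integer in the box.
3. The integer polynomial consistent with all of this is the stated p.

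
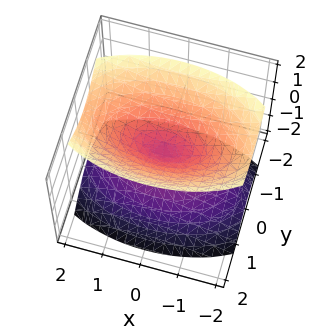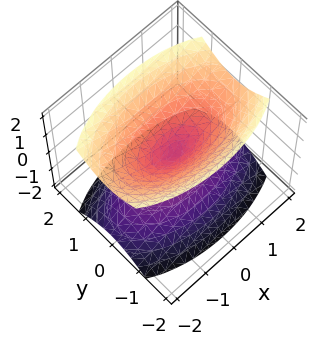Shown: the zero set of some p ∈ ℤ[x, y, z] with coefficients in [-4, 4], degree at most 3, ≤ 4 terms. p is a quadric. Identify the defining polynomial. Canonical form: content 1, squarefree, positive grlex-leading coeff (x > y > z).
x^2 + 3*y^2 - 2*z^2

There are 2 components. Treating them together as one polynomial.
deg p = 2. Two nappes meeting at a single point; a quadric.
Symmetries: it's symmetric under y → −y, forcing even powers of y; the z ↦ −z reflection is a symmetry, so z appears only in even powers; the x ↦ −x reflection is a symmetry, so x appears only in even powers.
Against the integer gridlines: it crosses the y-axis at the gridline y = 0; it crosses the z-axis at the gridline z = 0; one x-axis crossing is at x = 0.
Solving for integer coefficients yields p as stated.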